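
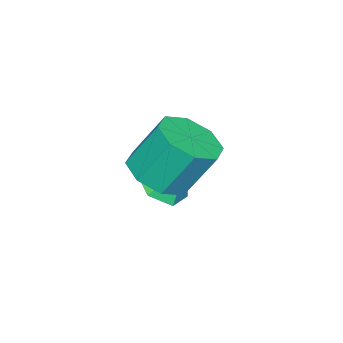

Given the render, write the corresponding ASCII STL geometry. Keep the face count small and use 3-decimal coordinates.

solid 
facet normal 0.220 -0.465 -0.858
outer loop
vertex 0.127 2.598 -0.682
vertex -0.442 3.273 -1.194
vertex 0.538 3.22 -0.914
endloop
endfacet
facet normal 0.821 -0.386 0.420
outer loop
vertex 0.127 2.598 -0.682
vertex 0.538 3.22 -0.914
vertex -0.25 3.392 0.785
endloop
endfacet
facet normal 0.821 -0.386 0.420
outer loop
vertex -0.25 3.392 0.785
vertex 0.538 3.22 -0.914
vertex 0.161 4.014 0.553
endloop
endfacet
facet normal -0.219 0.465 0.858
outer loop
vertex -0.25 3.392 0.785
vertex 0.161 4.014 0.553
vertex -0.818 4.067 0.274
endloop
endfacet
facet normal 0.220 -0.464 -0.858
outer loop
vertex 0.538 3.22 -0.914
vertex -0.442 3.273 -1.194
vertex 0.375 3.873 -1.309
endloop
endfacet
facet normal 0.953 0.291 0.087
outer loop
vertex 0.538 3.22 -0.914
vertex 0.375 3.873 -1.309
vertex 0.161 4.014 0.553
endloop
endfacet
facet normal 0.953 0.291 0.087
outer loop
vertex 0.161 4.014 0.553
vertex 0.375 3.873 -1.309
vertex -0.002 4.667 0.158
endloop
endfacet
facet normal -0.219 0.464 0.858
outer loop
vertex 0.161 4.014 0.553
vertex -0.002 4.667 0.158
vertex -0.818 4.067 0.274
endloop
endfacet
facet normal 0.220 -0.464 -0.858
outer loop
vertex 0.375 3.873 -1.309
vertex -0.442 3.273 -1.194
vertex -0.266 4.175 -1.637
endloop
endfacet
facet normal 0.527 0.797 -0.296
outer loop
vertex 0.375 3.873 -1.309
vertex -0.266 4.175 -1.637
vertex -0.002 4.667 0.158
endloop
endfacet
facet normal 0.527 0.797 -0.296
outer loop
vertex -0.002 4.667 0.158
vertex -0.266 4.175 -1.637
vertex -0.643 4.969 -0.17
endloop
endfacet
facet normal -0.220 0.465 0.858
outer loop
vertex -0.002 4.667 0.158
vertex -0.643 4.969 -0.17
vertex -0.818 4.067 0.274
endloop
endfacet
facet normal 0.220 -0.464 -0.858
outer loop
vertex -0.266 4.175 -1.637
vertex -0.442 3.273 -1.194
vertex -1.01 3.948 -1.705
endloop
endfacet
facet normal -0.209 0.837 -0.506
outer loop
vertex -0.266 4.175 -1.637
vertex -1.01 3.948 -1.705
vertex -0.643 4.969 -0.17
endloop
endfacet
facet normal -0.209 0.837 -0.506
outer loop
vertex -0.643 4.969 -0.17
vertex -1.01 3.948 -1.705
vertex -1.387 4.742 -0.238
endloop
endfacet
facet normal -0.220 0.465 0.858
outer loop
vertex -0.643 4.969 -0.17
vertex -1.387 4.742 -0.238
vertex -0.818 4.067 0.274
endloop
endfacet
facet normal 0.219 -0.465 -0.858
outer loop
vertex -1.01 3.948 -1.705
vertex -0.442 3.273 -1.194
vertex -1.421 3.326 -1.473
endloop
endfacet
facet normal -0.821 0.386 -0.420
outer loop
vertex -1.01 3.948 -1.705
vertex -1.421 3.326 -1.473
vertex -1.387 4.742 -0.238
endloop
endfacet
facet normal -0.821 0.386 -0.420
outer loop
vertex -1.387 4.742 -0.238
vertex -1.421 3.326 -1.473
vertex -1.798 4.12 -0.006
endloop
endfacet
facet normal -0.220 0.465 0.858
outer loop
vertex -1.387 4.742 -0.238
vertex -1.798 4.12 -0.006
vertex -0.818 4.067 0.274
endloop
endfacet
facet normal 0.219 -0.464 -0.858
outer loop
vertex -1.421 3.326 -1.473
vertex -0.442 3.273 -1.194
vertex -1.258 2.673 -1.078
endloop
endfacet
facet normal -0.953 -0.291 -0.087
outer loop
vertex -1.421 3.326 -1.473
vertex -1.258 2.673 -1.078
vertex -1.798 4.12 -0.006
endloop
endfacet
facet normal -0.953 -0.291 -0.087
outer loop
vertex -1.798 4.12 -0.006
vertex -1.258 2.673 -1.078
vertex -1.635 3.467 0.389
endloop
endfacet
facet normal -0.220 0.464 0.858
outer loop
vertex -1.798 4.12 -0.006
vertex -1.635 3.467 0.389
vertex -0.818 4.067 0.274
endloop
endfacet
facet normal 0.220 -0.465 -0.858
outer loop
vertex -1.258 2.673 -1.078
vertex -0.442 3.273 -1.194
vertex -0.617 2.371 -0.75
endloop
endfacet
facet normal -0.527 -0.797 0.296
outer loop
vertex -1.258 2.673 -1.078
vertex -0.617 2.371 -0.75
vertex -1.635 3.467 0.389
endloop
endfacet
facet normal -0.527 -0.797 0.296
outer loop
vertex -1.635 3.467 0.389
vertex -0.617 2.371 -0.75
vertex -0.994 3.165 0.717
endloop
endfacet
facet normal -0.220 0.464 0.858
outer loop
vertex -1.635 3.467 0.389
vertex -0.994 3.165 0.717
vertex -0.818 4.067 0.274
endloop
endfacet
facet normal 0.220 -0.465 -0.858
outer loop
vertex -0.617 2.371 -0.75
vertex -0.442 3.273 -1.194
vertex 0.127 2.598 -0.682
endloop
endfacet
facet normal 0.209 -0.837 0.506
outer loop
vertex -0.617 2.371 -0.75
vertex 0.127 2.598 -0.682
vertex -0.994 3.165 0.717
endloop
endfacet
facet normal 0.209 -0.837 0.506
outer loop
vertex -0.994 3.165 0.717
vertex 0.127 2.598 -0.682
vertex -0.25 3.392 0.785
endloop
endfacet
facet normal -0.220 0.464 0.858
outer loop
vertex -0.994 3.165 0.717
vertex -0.25 3.392 0.785
vertex -0.818 4.067 0.274
endloop
endfacet
facet normal 0.107 -0.563 -0.820
outer loop
vertex -2.113 1.568 -2.871
vertex -2.494 2.161 -3.328
vertex -1.66 2.177 -3.23
endloop
endfacet
facet normal 0.666 -0.057 0.744
outer loop
vertex -2.113 1.568 -2.871
vertex -1.66 2.177 -3.23
vertex -2.626 2.859 -2.312
endloop
endfacet
facet normal 0.107 -0.563 -0.820
outer loop
vertex -1.66 2.177 -3.23
vertex -2.494 2.161 -3.328
vertex -2.04 2.77 -3.687
endloop
endfacet
facet normal 0.709 0.655 0.260
outer loop
vertex -1.66 2.177 -3.23
vertex -2.04 2.77 -3.687
vertex -2.626 2.859 -2.312
endloop
endfacet
facet normal 0.106 -0.563 -0.820
outer loop
vertex -2.04 2.77 -3.687
vertex -2.494 2.161 -3.328
vertex -2.874 2.755 -3.785
endloop
endfacet
facet normal -0.010 0.998 -0.069
outer loop
vertex -2.04 2.77 -3.687
vertex -2.874 2.755 -3.785
vertex -2.626 2.859 -2.312
endloop
endfacet
facet normal 0.106 -0.563 -0.820
outer loop
vertex -2.874 2.755 -3.785
vertex -2.494 2.161 -3.328
vertex -3.328 2.146 -3.426
endloop
endfacet
facet normal -0.774 0.628 0.086
outer loop
vertex -2.874 2.755 -3.785
vertex -3.328 2.146 -3.426
vertex -2.626 2.859 -2.312
endloop
endfacet
facet normal 0.107 -0.562 -0.821
outer loop
vertex -3.328 2.146 -3.426
vertex -2.494 2.161 -3.328
vertex -2.947 1.552 -2.97
endloop
endfacet
facet normal -0.817 -0.086 0.570
outer loop
vertex -3.328 2.146 -3.426
vertex -2.947 1.552 -2.97
vertex -2.626 2.859 -2.312
endloop
endfacet
facet normal 0.108 -0.562 -0.820
outer loop
vertex -2.947 1.552 -2.97
vertex -2.494 2.161 -3.328
vertex -2.113 1.568 -2.871
endloop
endfacet
facet normal -0.098 -0.428 0.898
outer loop
vertex -2.947 1.552 -2.97
vertex -2.113 1.568 -2.871
vertex -2.626 2.859 -2.312
endloop
endfacet

endsolid


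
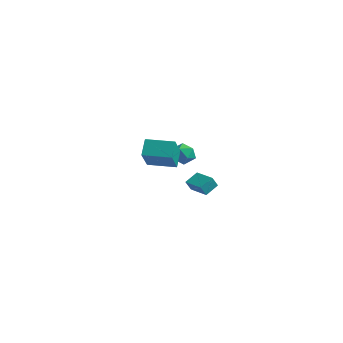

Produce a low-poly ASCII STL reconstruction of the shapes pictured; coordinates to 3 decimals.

solid 
facet normal 0.142 0.638 0.757
outer loop
vertex -2.846 4.066 0.623
vertex -3.078 3.462 1.176
vertex -2.261 3.544 0.953
endloop
endfacet
facet normal 0.581 0.786 0.213
outer loop
vertex -2.846 4.066 0.623
vertex -2.261 3.544 0.953
vertex -2.232 3.747 0.127
endloop
endfacet
facet normal 0.181 0.914 -0.364
outer loop
vertex -2.846 4.066 0.623
vertex -2.232 3.747 0.127
vertex -3.032 3.791 -0.161
endloop
endfacet
facet normal -0.504 0.845 -0.177
outer loop
vertex -2.846 4.066 0.623
vertex -3.032 3.791 -0.161
vertex -3.555 3.615 0.487
endloop
endfacet
facet normal -0.528 0.675 0.515
outer loop
vertex -2.846 4.066 0.623
vertex -3.555 3.615 0.487
vertex -3.078 3.462 1.176
endloop
endfacet
facet normal 0.975 0.205 0.085
outer loop
vertex -2.232 3.747 0.127
vertex -2.261 3.544 0.953
vertex -2.085 2.945 0.373
endloop
endfacet
facet normal 0.266 -0.035 0.963
outer loop
vertex -2.261 3.544 0.953
vertex -3.078 3.462 1.176
vertex -2.608 2.769 1.021
endloop
endfacet
facet normal -0.819 0.026 0.573
outer loop
vertex -3.078 3.462 1.176
vertex -3.555 3.615 0.487
vertex -3.408 2.813 0.733
endloop
endfacet
facet normal -0.780 0.301 -0.548
outer loop
vertex -3.555 3.615 0.487
vertex -3.032 3.791 -0.161
vertex -3.379 3.016 -0.093
endloop
endfacet
facet normal 0.329 0.413 -0.850
outer loop
vertex -3.032 3.791 -0.161
vertex -2.232 3.747 0.127
vertex -2.562 3.098 -0.316
endloop
endfacet
facet normal 0.504 -0.845 0.177
outer loop
vertex -2.794 2.494 0.237
vertex -2.085 2.945 0.373
vertex -2.608 2.769 1.021
endloop
endfacet
facet normal -0.181 -0.914 0.364
outer loop
vertex -2.794 2.494 0.237
vertex -2.608 2.769 1.021
vertex -3.408 2.813 0.733
endloop
endfacet
facet normal -0.581 -0.786 -0.213
outer loop
vertex -2.794 2.494 0.237
vertex -3.408 2.813 0.733
vertex -3.379 3.016 -0.093
endloop
endfacet
facet normal -0.142 -0.638 -0.757
outer loop
vertex -2.794 2.494 0.237
vertex -3.379 3.016 -0.093
vertex -2.562 3.098 -0.316
endloop
endfacet
facet normal 0.528 -0.675 -0.515
outer loop
vertex -2.794 2.494 0.237
vertex -2.562 3.098 -0.316
vertex -2.085 2.945 0.373
endloop
endfacet
facet normal 0.780 -0.301 0.548
outer loop
vertex -2.608 2.769 1.021
vertex -2.085 2.945 0.373
vertex -2.261 3.544 0.953
endloop
endfacet
facet normal -0.329 -0.413 0.850
outer loop
vertex -3.408 2.813 0.733
vertex -2.608 2.769 1.021
vertex -3.078 3.462 1.176
endloop
endfacet
facet normal -0.975 -0.205 -0.085
outer loop
vertex -3.379 3.016 -0.093
vertex -3.408 2.813 0.733
vertex -3.555 3.615 0.487
endloop
endfacet
facet normal -0.266 0.035 -0.963
outer loop
vertex -2.562 3.098 -0.316
vertex -3.379 3.016 -0.093
vertex -3.032 3.791 -0.161
endloop
endfacet
facet normal 0.819 -0.026 -0.573
outer loop
vertex -2.085 2.945 0.373
vertex -2.562 3.098 -0.316
vertex -2.232 3.747 0.127
endloop
endfacet
facet normal -0.999 0.025 0.031
outer loop
vertex -2.619 4.207 -1.28
vertex -2.63 4.658 -2.001
vertex -2.659 3.317 -1.837
endloop
endfacet
facet normal 0.012 -0.531 0.847
outer loop
vertex -1.29 3.282 -1.879
vertex -2.619 4.207 -1.28
vertex -2.659 3.317 -1.837
endloop
endfacet
facet normal -0.999 0.025 0.031
outer loop
vertex -2.659 3.317 -1.837
vertex -2.63 4.658 -2.001
vertex -2.67 3.769 -2.557
endloop
endfacet
facet normal -0.038 -0.847 -0.531
outer loop
vertex -2.67 3.769 -2.557
vertex -1.29 3.282 -1.879
vertex -2.659 3.317 -1.837
endloop
endfacet
facet normal 0.038 0.847 0.530
outer loop
vertex -2.619 4.207 -1.28
vertex -1.261 4.623 -2.043
vertex -2.63 4.658 -2.001
endloop
endfacet
facet normal 0.013 -0.531 0.848
outer loop
vertex -1.25 4.171 -1.323
vertex -2.619 4.207 -1.28
vertex -1.29 3.282 -1.879
endloop
endfacet
facet normal 0.039 0.847 0.531
outer loop
vertex -1.25 4.171 -1.323
vertex -1.261 4.623 -2.043
vertex -2.619 4.207 -1.28
endloop
endfacet
facet normal -0.012 0.531 -0.848
outer loop
vertex -2.63 4.658 -2.001
vertex -1.261 4.623 -2.043
vertex -2.67 3.769 -2.557
endloop
endfacet
facet normal -0.039 -0.847 -0.529
outer loop
vertex -1.301 3.733 -2.6
vertex -1.29 3.282 -1.879
vertex -2.67 3.769 -2.557
endloop
endfacet
facet normal -0.013 0.531 -0.847
outer loop
vertex -2.67 3.769 -2.557
vertex -1.261 4.623 -2.043
vertex -1.301 3.733 -2.6
endloop
endfacet
facet normal 0.999 -0.025 -0.031
outer loop
vertex -1.301 3.733 -2.6
vertex -1.25 4.171 -1.323
vertex -1.29 3.282 -1.879
endloop
endfacet
facet normal 0.999 -0.025 -0.031
outer loop
vertex -1.261 4.623 -2.043
vertex -1.25 4.171 -1.323
vertex -1.301 3.733 -2.6
endloop
endfacet
facet normal -0.352 0.524 0.776
outer loop
vertex 2.345 -4.168 4.791
vertex 3.668 -3.185 4.727
vertex 1.341 -2.902 3.481
endloop
endfacet
facet normal -0.802 -0.596 0.039
outer loop
vertex 1.752 -3.515 2.573
vertex 2.345 -4.168 4.791
vertex 1.341 -2.902 3.481
endloop
endfacet
facet normal -0.352 0.524 0.776
outer loop
vertex 1.341 -2.902 3.481
vertex 3.668 -3.185 4.727
vertex 2.664 -1.919 3.417
endloop
endfacet
facet normal -0.483 0.609 -0.630
outer loop
vertex 2.664 -1.919 3.417
vertex 1.752 -3.515 2.573
vertex 1.341 -2.902 3.481
endloop
endfacet
facet normal 0.483 -0.609 0.630
outer loop
vertex 2.345 -4.168 4.791
vertex 4.079 -3.798 3.819
vertex 3.668 -3.185 4.727
endloop
endfacet
facet normal -0.802 -0.596 0.039
outer loop
vertex 2.756 -4.781 3.883
vertex 2.345 -4.168 4.791
vertex 1.752 -3.515 2.573
endloop
endfacet
facet normal 0.483 -0.609 0.630
outer loop
vertex 2.756 -4.781 3.883
vertex 4.079 -3.798 3.819
vertex 2.345 -4.168 4.791
endloop
endfacet
facet normal 0.802 0.596 -0.039
outer loop
vertex 3.668 -3.185 4.727
vertex 4.079 -3.798 3.819
vertex 2.664 -1.919 3.417
endloop
endfacet
facet normal -0.483 0.609 -0.630
outer loop
vertex 3.075 -2.532 2.509
vertex 1.752 -3.515 2.573
vertex 2.664 -1.919 3.417
endloop
endfacet
facet normal 0.802 0.596 -0.039
outer loop
vertex 2.664 -1.919 3.417
vertex 4.079 -3.798 3.819
vertex 3.075 -2.532 2.509
endloop
endfacet
facet normal 0.352 -0.524 -0.776
outer loop
vertex 3.075 -2.532 2.509
vertex 2.756 -4.781 3.883
vertex 1.752 -3.515 2.573
endloop
endfacet
facet normal 0.352 -0.524 -0.776
outer loop
vertex 4.079 -3.798 3.819
vertex 2.756 -4.781 3.883
vertex 3.075 -2.532 2.509
endloop
endfacet

endsolid


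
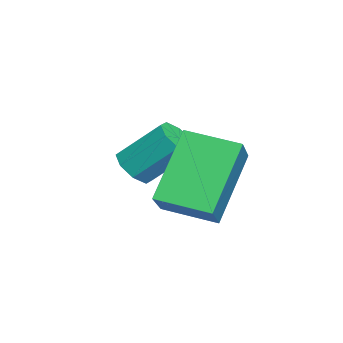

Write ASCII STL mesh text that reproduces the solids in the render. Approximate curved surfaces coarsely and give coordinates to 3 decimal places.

solid 
facet normal -0.572 0.248 0.782
outer loop
vertex 0.781 1.874 2.717
vertex 0.993 3.201 2.452
vertex -0.331 1.888 1.899
endloop
endfacet
facet normal -0.154 -0.969 0.193
outer loop
vertex 0.847 1.379 0.288
vertex 0.781 1.874 2.717
vertex -0.331 1.888 1.899
endloop
endfacet
facet normal -0.572 0.247 0.782
outer loop
vertex -0.331 1.888 1.899
vertex 0.993 3.201 2.452
vertex -0.119 3.216 1.634
endloop
endfacet
facet normal -0.806 0.010 -0.592
outer loop
vertex -0.119 3.216 1.634
vertex 0.847 1.379 0.288
vertex -0.331 1.888 1.899
endloop
endfacet
facet normal 0.806 -0.010 0.592
outer loop
vertex 0.781 1.874 2.717
vertex 2.171 2.692 0.841
vertex 0.993 3.201 2.452
endloop
endfacet
facet normal -0.155 -0.969 0.193
outer loop
vertex 1.959 1.364 1.106
vertex 0.781 1.874 2.717
vertex 0.847 1.379 0.288
endloop
endfacet
facet normal 0.806 -0.010 0.592
outer loop
vertex 1.959 1.364 1.106
vertex 2.171 2.692 0.841
vertex 0.781 1.874 2.717
endloop
endfacet
facet normal 0.155 0.969 -0.193
outer loop
vertex 0.993 3.201 2.452
vertex 2.171 2.692 0.841
vertex -0.119 3.216 1.634
endloop
endfacet
facet normal -0.806 0.010 -0.592
outer loop
vertex 1.059 2.706 0.023
vertex 0.847 1.379 0.288
vertex -0.119 3.216 1.634
endloop
endfacet
facet normal 0.155 0.969 -0.194
outer loop
vertex -0.119 3.216 1.634
vertex 2.171 2.692 0.841
vertex 1.059 2.706 0.023
endloop
endfacet
facet normal 0.572 -0.248 -0.782
outer loop
vertex 1.059 2.706 0.023
vertex 1.959 1.364 1.106
vertex 0.847 1.379 0.288
endloop
endfacet
facet normal 0.572 -0.247 -0.782
outer loop
vertex 2.171 2.692 0.841
vertex 1.959 1.364 1.106
vertex 1.059 2.706 0.023
endloop
endfacet
facet normal 0.004 -0.721 -0.693
outer loop
vertex -0.479 0.246 0.992
vertex -0.966 0.487 0.738
vertex -0.374 0.556 0.67
endloop
endfacet
facet normal 0.973 -0.155 0.169
outer loop
vertex -0.479 0.246 0.992
vertex -0.374 0.556 0.67
vertex -0.487 1.292 1.997
endloop
endfacet
facet normal 0.973 -0.155 0.169
outer loop
vertex -0.487 1.292 1.997
vertex -0.374 0.556 0.67
vertex -0.382 1.602 1.675
endloop
endfacet
facet normal -0.006 0.721 0.693
outer loop
vertex -0.487 1.292 1.997
vertex -0.382 1.602 1.675
vertex -0.974 1.533 1.742
endloop
endfacet
facet normal 0.004 -0.720 -0.693
outer loop
vertex -0.374 0.556 0.67
vertex -0.966 0.487 0.738
vertex -0.616 0.826 0.388
endloop
endfacet
facet normal 0.850 0.368 -0.377
outer loop
vertex -0.374 0.556 0.67
vertex -0.616 0.826 0.388
vertex -0.382 1.602 1.675
endloop
endfacet
facet normal 0.850 0.368 -0.376
outer loop
vertex -0.382 1.602 1.675
vertex -0.616 0.826 0.388
vertex -0.624 1.872 1.392
endloop
endfacet
facet normal -0.006 0.721 0.693
outer loop
vertex -0.382 1.602 1.675
vertex -0.624 1.872 1.392
vertex -0.974 1.533 1.742
endloop
endfacet
facet normal 0.006 -0.721 -0.692
outer loop
vertex -0.616 0.826 0.388
vertex -0.966 0.487 0.738
vertex -1.063 0.897 0.31
endloop
endfacet
facet normal 0.230 0.675 -0.701
outer loop
vertex -0.616 0.826 0.388
vertex -1.063 0.897 0.31
vertex -0.624 1.872 1.392
endloop
endfacet
facet normal 0.228 0.675 -0.701
outer loop
vertex -0.624 1.872 1.392
vertex -1.063 0.897 0.31
vertex -1.071 1.943 1.315
endloop
endfacet
facet normal -0.005 0.721 0.693
outer loop
vertex -0.624 1.872 1.392
vertex -1.071 1.943 1.315
vertex -0.974 1.533 1.742
endloop
endfacet
facet normal 0.006 -0.721 -0.692
outer loop
vertex -1.063 0.897 0.31
vertex -0.966 0.487 0.738
vertex -1.453 0.728 0.483
endloop
endfacet
facet normal -0.527 0.587 -0.615
outer loop
vertex -1.063 0.897 0.31
vertex -1.453 0.728 0.483
vertex -1.071 1.943 1.315
endloop
endfacet
facet normal -0.527 0.587 -0.615
outer loop
vertex -1.071 1.943 1.315
vertex -1.453 0.728 0.483
vertex -1.461 1.774 1.488
endloop
endfacet
facet normal -0.005 0.721 0.693
outer loop
vertex -1.071 1.943 1.315
vertex -1.461 1.774 1.488
vertex -0.974 1.533 1.742
endloop
endfacet
facet normal 0.006 -0.721 -0.693
outer loop
vertex -1.453 0.728 0.483
vertex -0.966 0.487 0.738
vertex -1.558 0.418 0.805
endloop
endfacet
facet normal -0.973 0.155 -0.169
outer loop
vertex -1.453 0.728 0.483
vertex -1.558 0.418 0.805
vertex -1.461 1.774 1.488
endloop
endfacet
facet normal -0.973 0.155 -0.169
outer loop
vertex -1.461 1.774 1.488
vertex -1.558 0.418 0.805
vertex -1.566 1.464 1.81
endloop
endfacet
facet normal -0.004 0.721 0.693
outer loop
vertex -1.461 1.774 1.488
vertex -1.566 1.464 1.81
vertex -0.974 1.533 1.742
endloop
endfacet
facet normal 0.006 -0.721 -0.693
outer loop
vertex -1.558 0.418 0.805
vertex -0.966 0.487 0.738
vertex -1.316 0.148 1.088
endloop
endfacet
facet normal -0.850 -0.368 0.376
outer loop
vertex -1.558 0.418 0.805
vertex -1.316 0.148 1.088
vertex -1.566 1.464 1.81
endloop
endfacet
facet normal -0.850 -0.368 0.377
outer loop
vertex -1.566 1.464 1.81
vertex -1.316 0.148 1.088
vertex -1.324 1.194 2.092
endloop
endfacet
facet normal -0.004 0.720 0.693
outer loop
vertex -1.566 1.464 1.81
vertex -1.324 1.194 2.092
vertex -0.974 1.533 1.742
endloop
endfacet
facet normal 0.005 -0.721 -0.693
outer loop
vertex -1.316 0.148 1.088
vertex -0.966 0.487 0.738
vertex -0.869 0.077 1.165
endloop
endfacet
facet normal -0.228 -0.675 0.702
outer loop
vertex -1.316 0.148 1.088
vertex -0.869 0.077 1.165
vertex -1.324 1.194 2.092
endloop
endfacet
facet normal -0.230 -0.675 0.701
outer loop
vertex -1.324 1.194 2.092
vertex -0.869 0.077 1.165
vertex -0.877 1.123 2.17
endloop
endfacet
facet normal -0.006 0.721 0.692
outer loop
vertex -1.324 1.194 2.092
vertex -0.877 1.123 2.17
vertex -0.974 1.533 1.742
endloop
endfacet
facet normal 0.005 -0.721 -0.693
outer loop
vertex -0.869 0.077 1.165
vertex -0.966 0.487 0.738
vertex -0.479 0.246 0.992
endloop
endfacet
facet normal 0.527 -0.587 0.615
outer loop
vertex -0.869 0.077 1.165
vertex -0.479 0.246 0.992
vertex -0.877 1.123 2.17
endloop
endfacet
facet normal 0.527 -0.587 0.615
outer loop
vertex -0.877 1.123 2.17
vertex -0.479 0.246 0.992
vertex -0.487 1.292 1.997
endloop
endfacet
facet normal -0.006 0.721 0.692
outer loop
vertex -0.877 1.123 2.17
vertex -0.487 1.292 1.997
vertex -0.974 1.533 1.742
endloop
endfacet

endsolid


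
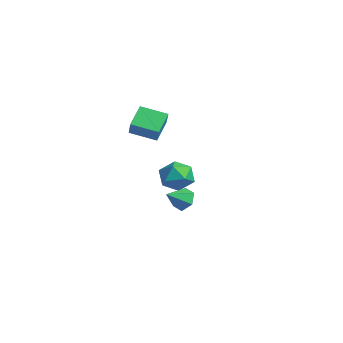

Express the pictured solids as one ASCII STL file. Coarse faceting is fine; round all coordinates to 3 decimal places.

solid 
facet normal -0.861 0.449 0.239
outer loop
vertex -4.679 3.753 -3.684
vertex -4.276 3.967 -2.632
vertex -4.113 4.727 -3.474
endloop
endfacet
facet normal -0.722 0.518 -0.458
outer loop
vertex -4.679 3.753 -3.684
vertex -4.113 4.727 -3.474
vertex -3.915 4.147 -4.442
endloop
endfacet
facet normal -0.662 -0.136 -0.737
outer loop
vertex -4.679 3.753 -3.684
vertex -3.915 4.147 -4.442
vertex -3.956 3.028 -4.199
endloop
endfacet
facet normal -0.763 -0.609 -0.214
outer loop
vertex -4.679 3.753 -3.684
vertex -3.956 3.028 -4.199
vertex -4.18 2.916 -3.081
endloop
endfacet
facet normal -0.887 -0.248 0.390
outer loop
vertex -4.679 3.753 -3.684
vertex -4.18 2.916 -3.081
vertex -4.276 3.967 -2.632
endloop
endfacet
facet normal -0.092 0.846 -0.526
outer loop
vertex -3.915 4.147 -4.442
vertex -4.113 4.727 -3.474
vertex -3.04 4.604 -3.859
endloop
endfacet
facet normal -0.316 0.734 0.601
outer loop
vertex -4.113 4.727 -3.474
vertex -4.276 3.967 -2.632
vertex -3.264 4.492 -2.741
endloop
endfacet
facet normal -0.358 -0.394 0.846
outer loop
vertex -4.276 3.967 -2.632
vertex -4.18 2.916 -3.081
vertex -3.305 3.373 -2.498
endloop
endfacet
facet normal -0.159 -0.979 -0.130
outer loop
vertex -4.18 2.916 -3.081
vertex -3.956 3.028 -4.199
vertex -3.107 2.793 -3.466
endloop
endfacet
facet normal 0.005 -0.212 -0.977
outer loop
vertex -3.956 3.028 -4.199
vertex -3.915 4.147 -4.442
vertex -2.944 3.553 -4.308
endloop
endfacet
facet normal 0.763 0.609 0.214
outer loop
vertex -2.541 3.767 -3.256
vertex -3.04 4.604 -3.859
vertex -3.264 4.492 -2.741
endloop
endfacet
facet normal 0.662 0.136 0.737
outer loop
vertex -2.541 3.767 -3.256
vertex -3.264 4.492 -2.741
vertex -3.305 3.373 -2.498
endloop
endfacet
facet normal 0.722 -0.518 0.458
outer loop
vertex -2.541 3.767 -3.256
vertex -3.305 3.373 -2.498
vertex -3.107 2.793 -3.466
endloop
endfacet
facet normal 0.861 -0.449 -0.239
outer loop
vertex -2.541 3.767 -3.256
vertex -3.107 2.793 -3.466
vertex -2.944 3.553 -4.308
endloop
endfacet
facet normal 0.887 0.248 -0.390
outer loop
vertex -2.541 3.767 -3.256
vertex -2.944 3.553 -4.308
vertex -3.04 4.604 -3.859
endloop
endfacet
facet normal 0.159 0.979 0.130
outer loop
vertex -3.264 4.492 -2.741
vertex -3.04 4.604 -3.859
vertex -4.113 4.727 -3.474
endloop
endfacet
facet normal -0.005 0.212 0.977
outer loop
vertex -3.305 3.373 -2.498
vertex -3.264 4.492 -2.741
vertex -4.276 3.967 -2.632
endloop
endfacet
facet normal 0.092 -0.846 0.526
outer loop
vertex -3.107 2.793 -3.466
vertex -3.305 3.373 -2.498
vertex -4.18 2.916 -3.081
endloop
endfacet
facet normal 0.316 -0.734 -0.601
outer loop
vertex -2.944 3.553 -4.308
vertex -3.107 2.793 -3.466
vertex -3.956 3.028 -4.199
endloop
endfacet
facet normal 0.358 0.394 -0.846
outer loop
vertex -3.04 4.604 -3.859
vertex -2.944 3.553 -4.308
vertex -3.915 4.147 -4.442
endloop
endfacet
facet normal -0.527 0.623 0.578
outer loop
vertex -4.333 1.851 2.071
vertex -3.343 3.115 1.612
vertex -5.106 2.102 1.095
endloop
endfacet
facet normal -0.592 -0.757 0.274
outer loop
vertex -4.277 1.125 0.188
vertex -4.333 1.851 2.071
vertex -5.106 2.102 1.095
endloop
endfacet
facet normal -0.527 0.623 0.578
outer loop
vertex -5.106 2.102 1.095
vertex -3.343 3.115 1.612
vertex -4.115 3.367 0.636
endloop
endfacet
facet normal -0.608 0.198 -0.769
outer loop
vertex -4.115 3.367 0.636
vertex -4.277 1.125 0.188
vertex -5.106 2.102 1.095
endloop
endfacet
facet normal 0.608 -0.197 0.769
outer loop
vertex -4.333 1.851 2.071
vertex -2.514 2.138 0.705
vertex -3.343 3.115 1.612
endloop
endfacet
facet normal -0.594 -0.757 0.274
outer loop
vertex -3.505 0.873 1.164
vertex -4.333 1.851 2.071
vertex -4.277 1.125 0.188
endloop
endfacet
facet normal 0.608 -0.198 0.769
outer loop
vertex -3.505 0.873 1.164
vertex -2.514 2.138 0.705
vertex -4.333 1.851 2.071
endloop
endfacet
facet normal 0.593 0.757 -0.274
outer loop
vertex -3.343 3.115 1.612
vertex -2.514 2.138 0.705
vertex -4.115 3.367 0.636
endloop
endfacet
facet normal -0.609 0.198 -0.769
outer loop
vertex -3.287 2.389 -0.271
vertex -4.277 1.125 0.188
vertex -4.115 3.367 0.636
endloop
endfacet
facet normal 0.593 0.757 -0.275
outer loop
vertex -4.115 3.367 0.636
vertex -2.514 2.138 0.705
vertex -3.287 2.389 -0.271
endloop
endfacet
facet normal 0.527 -0.623 -0.578
outer loop
vertex -3.287 2.389 -0.271
vertex -3.505 0.873 1.164
vertex -4.277 1.125 0.188
endloop
endfacet
facet normal 0.527 -0.623 -0.578
outer loop
vertex -2.514 2.138 0.705
vertex -3.505 0.873 1.164
vertex -3.287 2.389 -0.271
endloop
endfacet
facet normal -0.139 0.838 -0.528
outer loop
vertex 3.574 1.253 -1.188
vertex 3.199 0.839 -1.746
vertex 2.791 1.15 -1.145
endloop
endfacet
facet normal 0.044 0.083 0.996
outer loop
vertex 3.574 1.253 -1.188
vertex 2.791 1.15 -1.145
vertex 3.381 -0.259 -1.054
endloop
endfacet
facet normal -0.140 0.838 -0.528
outer loop
vertex 2.791 1.15 -1.145
vertex 3.199 0.839 -1.746
vertex 2.417 0.735 -1.704
endloop
endfacet
facet normal -0.707 -0.253 0.661
outer loop
vertex 2.791 1.15 -1.145
vertex 2.417 0.735 -1.704
vertex 3.381 -0.259 -1.054
endloop
endfacet
facet normal -0.140 0.838 -0.528
outer loop
vertex 2.417 0.735 -1.704
vertex 3.199 0.839 -1.746
vertex 2.824 0.424 -2.305
endloop
endfacet
facet normal -0.685 -0.723 -0.090
outer loop
vertex 2.417 0.735 -1.704
vertex 2.824 0.424 -2.305
vertex 3.381 -0.259 -1.054
endloop
endfacet
facet normal -0.139 0.837 -0.529
outer loop
vertex 2.824 0.424 -2.305
vertex 3.199 0.839 -1.746
vertex 3.606 0.527 -2.347
endloop
endfacet
facet normal 0.086 -0.858 -0.507
outer loop
vertex 2.824 0.424 -2.305
vertex 3.606 0.527 -2.347
vertex 3.381 -0.259 -1.054
endloop
endfacet
facet normal -0.139 0.837 -0.529
outer loop
vertex 3.606 0.527 -2.347
vertex 3.199 0.839 -1.746
vertex 3.981 0.942 -1.789
endloop
endfacet
facet normal 0.835 -0.523 -0.172
outer loop
vertex 3.606 0.527 -2.347
vertex 3.981 0.942 -1.789
vertex 3.381 -0.259 -1.054
endloop
endfacet
facet normal -0.139 0.838 -0.528
outer loop
vertex 3.981 0.942 -1.789
vertex 3.199 0.839 -1.746
vertex 3.574 1.253 -1.188
endloop
endfacet
facet normal 0.814 -0.053 0.578
outer loop
vertex 3.981 0.942 -1.789
vertex 3.574 1.253 -1.188
vertex 3.381 -0.259 -1.054
endloop
endfacet

endsolid


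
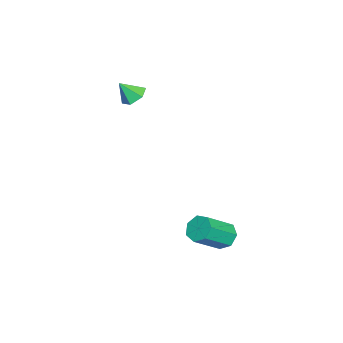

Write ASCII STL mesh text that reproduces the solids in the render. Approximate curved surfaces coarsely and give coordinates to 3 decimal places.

solid 
facet normal -0.573 0.533 -0.622
outer loop
vertex 3.628 3.034 -4.679
vertex 3.062 2.621 -4.511
vertex 3.284 3.229 -4.195
endloop
endfacet
facet normal 0.607 0.787 0.114
outer loop
vertex 3.628 3.034 -4.679
vertex 3.284 3.229 -4.195
vertex 4.643 2.091 -3.577
endloop
endfacet
facet normal 0.607 0.786 0.112
outer loop
vertex 4.643 2.091 -3.577
vertex 3.284 3.229 -4.195
vertex 4.3 2.287 -3.094
endloop
endfacet
facet normal 0.573 -0.532 0.623
outer loop
vertex 4.643 2.091 -3.577
vertex 4.3 2.287 -3.094
vertex 4.078 1.679 -3.409
endloop
endfacet
facet normal -0.574 0.533 -0.622
outer loop
vertex 3.284 3.229 -4.195
vertex 3.062 2.621 -4.511
vertex 2.774 2.967 -3.949
endloop
endfacet
facet normal -0.051 0.735 0.676
outer loop
vertex 3.284 3.229 -4.195
vertex 2.774 2.967 -3.949
vertex 4.3 2.287 -3.094
endloop
endfacet
facet normal -0.051 0.735 0.676
outer loop
vertex 4.3 2.287 -3.094
vertex 2.774 2.967 -3.949
vertex 3.789 2.024 -2.847
endloop
endfacet
facet normal 0.574 -0.532 0.622
outer loop
vertex 4.3 2.287 -3.094
vertex 3.789 2.024 -2.847
vertex 4.078 1.679 -3.409
endloop
endfacet
facet normal -0.574 0.533 -0.622
outer loop
vertex 2.774 2.967 -3.949
vertex 3.062 2.621 -4.511
vertex 2.48 2.444 -4.126
endloop
endfacet
facet normal -0.671 0.130 0.730
outer loop
vertex 2.774 2.967 -3.949
vertex 2.48 2.444 -4.126
vertex 3.789 2.024 -2.847
endloop
endfacet
facet normal -0.671 0.131 0.730
outer loop
vertex 3.789 2.024 -2.847
vertex 2.48 2.444 -4.126
vertex 3.495 1.502 -3.024
endloop
endfacet
facet normal 0.573 -0.534 0.622
outer loop
vertex 3.789 2.024 -2.847
vertex 3.495 1.502 -3.024
vertex 4.078 1.679 -3.409
endloop
endfacet
facet normal -0.574 0.533 -0.622
outer loop
vertex 2.48 2.444 -4.126
vertex 3.062 2.621 -4.511
vertex 2.625 2.055 -4.593
endloop
endfacet
facet normal -0.785 -0.573 0.234
outer loop
vertex 2.48 2.444 -4.126
vertex 2.625 2.055 -4.593
vertex 3.495 1.502 -3.024
endloop
endfacet
facet normal -0.786 -0.572 0.234
outer loop
vertex 3.495 1.502 -3.024
vertex 2.625 2.055 -4.593
vertex 3.64 1.112 -3.491
endloop
endfacet
facet normal 0.573 -0.533 0.623
outer loop
vertex 3.495 1.502 -3.024
vertex 3.64 1.112 -3.491
vertex 4.078 1.679 -3.409
endloop
endfacet
facet normal -0.573 0.533 -0.622
outer loop
vertex 2.625 2.055 -4.593
vertex 3.062 2.621 -4.511
vertex 3.099 2.092 -4.998
endloop
endfacet
facet normal -0.309 -0.844 -0.438
outer loop
vertex 2.625 2.055 -4.593
vertex 3.099 2.092 -4.998
vertex 3.64 1.112 -3.491
endloop
endfacet
facet normal -0.307 -0.844 -0.439
outer loop
vertex 3.64 1.112 -3.491
vertex 3.099 2.092 -4.998
vertex 4.115 1.15 -3.896
endloop
endfacet
facet normal 0.573 -0.533 0.622
outer loop
vertex 3.64 1.112 -3.491
vertex 4.115 1.15 -3.896
vertex 4.078 1.679 -3.409
endloop
endfacet
facet normal -0.573 0.533 -0.623
outer loop
vertex 3.099 2.092 -4.998
vertex 3.062 2.621 -4.511
vertex 3.546 2.528 -5.036
endloop
endfacet
facet normal 0.402 -0.480 -0.780
outer loop
vertex 3.099 2.092 -4.998
vertex 3.546 2.528 -5.036
vertex 4.115 1.15 -3.896
endloop
endfacet
facet normal 0.400 -0.480 -0.780
outer loop
vertex 4.115 1.15 -3.896
vertex 3.546 2.528 -5.036
vertex 4.561 1.585 -3.935
endloop
endfacet
facet normal 0.574 -0.533 0.622
outer loop
vertex 4.115 1.15 -3.896
vertex 4.561 1.585 -3.935
vertex 4.078 1.679 -3.409
endloop
endfacet
facet normal -0.573 0.532 -0.623
outer loop
vertex 3.546 2.528 -5.036
vertex 3.062 2.621 -4.511
vertex 3.628 3.034 -4.679
endloop
endfacet
facet normal 0.809 0.246 -0.535
outer loop
vertex 3.546 2.528 -5.036
vertex 3.628 3.034 -4.679
vertex 4.561 1.585 -3.935
endloop
endfacet
facet normal 0.809 0.247 -0.534
outer loop
vertex 4.561 1.585 -3.935
vertex 3.628 3.034 -4.679
vertex 4.643 2.091 -3.577
endloop
endfacet
facet normal 0.574 -0.533 0.622
outer loop
vertex 4.561 1.585 -3.935
vertex 4.643 2.091 -3.577
vertex 4.078 1.679 -3.409
endloop
endfacet
facet normal -0.194 0.573 -0.796
outer loop
vertex -0.076 -2.245 1.268
vertex -0.746 -2.238 1.436
vertex -0.322 -1.752 1.683
endloop
endfacet
facet normal 0.895 0.076 0.440
outer loop
vertex -0.076 -2.245 1.268
vertex -0.322 -1.752 1.683
vertex -0.534 -2.862 2.304
endloop
endfacet
facet normal -0.193 0.573 -0.796
outer loop
vertex -0.322 -1.752 1.683
vertex -0.746 -2.238 1.436
vertex -0.992 -1.744 1.851
endloop
endfacet
facet normal 0.223 0.443 0.868
outer loop
vertex -0.322 -1.752 1.683
vertex -0.992 -1.744 1.851
vertex -0.534 -2.862 2.304
endloop
endfacet
facet normal -0.193 0.573 -0.797
outer loop
vertex -0.992 -1.744 1.851
vertex -0.746 -2.238 1.436
vertex -1.415 -2.23 1.604
endloop
endfacet
facet normal -0.578 0.091 0.811
outer loop
vertex -0.992 -1.744 1.851
vertex -1.415 -2.23 1.604
vertex -0.534 -2.862 2.304
endloop
endfacet
facet normal -0.193 0.574 -0.796
outer loop
vertex -1.415 -2.23 1.604
vertex -0.746 -2.238 1.436
vertex -1.169 -2.723 1.189
endloop
endfacet
facet normal -0.708 -0.627 0.325
outer loop
vertex -1.415 -2.23 1.604
vertex -1.169 -2.723 1.189
vertex -0.534 -2.862 2.304
endloop
endfacet
facet normal -0.193 0.574 -0.796
outer loop
vertex -1.169 -2.723 1.189
vertex -0.746 -2.238 1.436
vertex -0.499 -2.731 1.021
endloop
endfacet
facet normal -0.038 -0.994 -0.103
outer loop
vertex -1.169 -2.723 1.189
vertex -0.499 -2.731 1.021
vertex -0.534 -2.862 2.304
endloop
endfacet
facet normal -0.194 0.573 -0.796
outer loop
vertex -0.499 -2.731 1.021
vertex -0.746 -2.238 1.436
vertex -0.076 -2.245 1.268
endloop
endfacet
facet normal 0.765 -0.643 -0.045
outer loop
vertex -0.499 -2.731 1.021
vertex -0.076 -2.245 1.268
vertex -0.534 -2.862 2.304
endloop
endfacet

endsolid


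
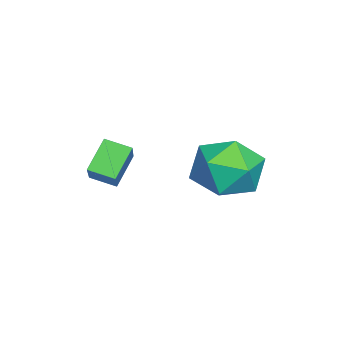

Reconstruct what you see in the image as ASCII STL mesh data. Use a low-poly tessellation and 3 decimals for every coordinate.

solid 
facet normal -0.840 0.541 0.043
outer loop
vertex -3.029 3.958 -0.568
vertex -3.236 3.545 0.584
vertex -2.577 4.581 0.406
endloop
endfacet
facet normal -0.357 0.853 -0.380
outer loop
vertex -3.029 3.958 -0.568
vertex -2.577 4.581 0.406
vertex -1.878 4.422 -0.607
endloop
endfacet
facet normal -0.189 0.394 -0.899
outer loop
vertex -3.029 3.958 -0.568
vertex -1.878 4.422 -0.607
vertex -2.106 3.287 -1.056
endloop
endfacet
facet normal -0.569 -0.203 -0.797
outer loop
vertex -3.029 3.958 -0.568
vertex -2.106 3.287 -1.056
vertex -2.945 2.745 -0.319
endloop
endfacet
facet normal -0.970 -0.111 -0.214
outer loop
vertex -3.029 3.958 -0.568
vertex -2.945 2.745 -0.319
vertex -3.236 3.545 0.584
endloop
endfacet
facet normal 0.231 0.973 0.007
outer loop
vertex -1.878 4.422 -0.607
vertex -2.577 4.581 0.406
vertex -1.375 4.295 0.519
endloop
endfacet
facet normal -0.550 0.469 0.691
outer loop
vertex -2.577 4.581 0.406
vertex -3.236 3.545 0.584
vertex -2.214 3.753 1.256
endloop
endfacet
facet normal -0.762 -0.587 0.274
outer loop
vertex -3.236 3.545 0.584
vertex -2.945 2.745 -0.319
vertex -2.442 2.618 0.807
endloop
endfacet
facet normal -0.112 -0.735 -0.668
outer loop
vertex -2.945 2.745 -0.319
vertex -2.106 3.287 -1.056
vertex -1.743 2.459 -0.206
endloop
endfacet
facet normal 0.502 0.229 -0.834
outer loop
vertex -2.106 3.287 -1.056
vertex -1.878 4.422 -0.607
vertex -1.084 3.495 -0.384
endloop
endfacet
facet normal 0.569 0.203 0.797
outer loop
vertex -1.291 3.082 0.768
vertex -1.375 4.295 0.519
vertex -2.214 3.753 1.256
endloop
endfacet
facet normal 0.189 -0.394 0.899
outer loop
vertex -1.291 3.082 0.768
vertex -2.214 3.753 1.256
vertex -2.442 2.618 0.807
endloop
endfacet
facet normal 0.357 -0.853 0.380
outer loop
vertex -1.291 3.082 0.768
vertex -2.442 2.618 0.807
vertex -1.743 2.459 -0.206
endloop
endfacet
facet normal 0.840 -0.541 -0.043
outer loop
vertex -1.291 3.082 0.768
vertex -1.743 2.459 -0.206
vertex -1.084 3.495 -0.384
endloop
endfacet
facet normal 0.970 0.111 0.214
outer loop
vertex -1.291 3.082 0.768
vertex -1.084 3.495 -0.384
vertex -1.375 4.295 0.519
endloop
endfacet
facet normal 0.112 0.735 0.668
outer loop
vertex -2.214 3.753 1.256
vertex -1.375 4.295 0.519
vertex -2.577 4.581 0.406
endloop
endfacet
facet normal -0.502 -0.229 0.834
outer loop
vertex -2.442 2.618 0.807
vertex -2.214 3.753 1.256
vertex -3.236 3.545 0.584
endloop
endfacet
facet normal -0.231 -0.973 -0.007
outer loop
vertex -1.743 2.459 -0.206
vertex -2.442 2.618 0.807
vertex -2.945 2.745 -0.319
endloop
endfacet
facet normal 0.550 -0.469 -0.691
outer loop
vertex -1.084 3.495 -0.384
vertex -1.743 2.459 -0.206
vertex -2.106 3.287 -1.056
endloop
endfacet
facet normal 0.762 0.587 -0.274
outer loop
vertex -1.375 4.295 0.519
vertex -1.084 3.495 -0.384
vertex -1.878 4.422 -0.607
endloop
endfacet
facet normal -0.671 0.249 0.699
outer loop
vertex -0.505 0.228 1.855
vertex -0.46 1.069 1.599
vertex -1.585 -0.004 0.901
endloop
endfacet
facet normal -0.051 -0.956 0.290
outer loop
vertex -0.76 -0.309 0.041
vertex -0.505 0.228 1.855
vertex -1.585 -0.004 0.901
endloop
endfacet
facet normal -0.671 0.249 0.699
outer loop
vertex -1.585 -0.004 0.901
vertex -0.46 1.069 1.599
vertex -1.54 0.837 0.645
endloop
endfacet
facet normal -0.740 -0.159 -0.653
outer loop
vertex -1.54 0.837 0.645
vertex -0.76 -0.309 0.041
vertex -1.585 -0.004 0.901
endloop
endfacet
facet normal 0.740 0.159 0.653
outer loop
vertex -0.505 0.228 1.855
vertex 0.365 0.764 0.739
vertex -0.46 1.069 1.599
endloop
endfacet
facet normal -0.051 -0.956 0.290
outer loop
vertex 0.32 -0.077 0.995
vertex -0.505 0.228 1.855
vertex -0.76 -0.309 0.041
endloop
endfacet
facet normal 0.740 0.159 0.653
outer loop
vertex 0.32 -0.077 0.995
vertex 0.365 0.764 0.739
vertex -0.505 0.228 1.855
endloop
endfacet
facet normal 0.051 0.956 -0.290
outer loop
vertex -0.46 1.069 1.599
vertex 0.365 0.764 0.739
vertex -1.54 0.837 0.645
endloop
endfacet
facet normal -0.740 -0.159 -0.653
outer loop
vertex -0.715 0.532 -0.215
vertex -0.76 -0.309 0.041
vertex -1.54 0.837 0.645
endloop
endfacet
facet normal 0.051 0.956 -0.290
outer loop
vertex -1.54 0.837 0.645
vertex 0.365 0.764 0.739
vertex -0.715 0.532 -0.215
endloop
endfacet
facet normal 0.671 -0.249 -0.699
outer loop
vertex -0.715 0.532 -0.215
vertex 0.32 -0.077 0.995
vertex -0.76 -0.309 0.041
endloop
endfacet
facet normal 0.671 -0.249 -0.699
outer loop
vertex 0.365 0.764 0.739
vertex 0.32 -0.077 0.995
vertex -0.715 0.532 -0.215
endloop
endfacet

endsolid


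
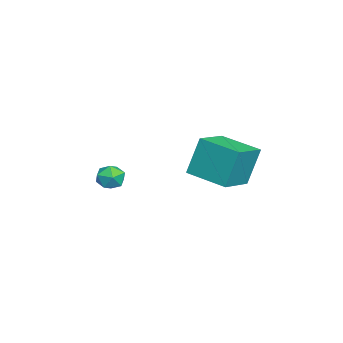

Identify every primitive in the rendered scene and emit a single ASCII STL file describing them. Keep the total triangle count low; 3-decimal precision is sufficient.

solid 
facet normal -0.001 0.983 -0.181
outer loop
vertex 2.067 -2.344 -1.93
vertex 1.271 -2.332 -1.861
vertex 1.73 -2.213 -1.217
endloop
endfacet
facet normal 0.603 0.785 0.141
outer loop
vertex 2.067 -2.344 -1.93
vertex 1.73 -2.213 -1.217
vertex 2.367 -2.692 -1.276
endloop
endfacet
facet normal 0.919 0.291 -0.267
outer loop
vertex 2.067 -2.344 -1.93
vertex 2.367 -2.692 -1.276
vertex 2.301 -3.107 -1.956
endloop
endfacet
facet normal 0.509 0.185 -0.841
outer loop
vertex 2.067 -2.344 -1.93
vertex 2.301 -3.107 -1.956
vertex 1.624 -2.884 -2.317
endloop
endfacet
facet normal -0.059 0.613 -0.788
outer loop
vertex 2.067 -2.344 -1.93
vertex 1.624 -2.884 -2.317
vertex 1.271 -2.332 -1.861
endloop
endfacet
facet normal 0.431 0.480 0.764
outer loop
vertex 2.367 -2.692 -1.276
vertex 1.73 -2.213 -1.217
vertex 1.756 -2.896 -0.803
endloop
endfacet
facet normal -0.547 0.802 0.242
outer loop
vertex 1.73 -2.213 -1.217
vertex 1.271 -2.332 -1.861
vertex 1.079 -2.673 -1.164
endloop
endfacet
facet normal -0.641 0.202 -0.741
outer loop
vertex 1.271 -2.332 -1.861
vertex 1.624 -2.884 -2.317
vertex 1.013 -3.088 -1.844
endloop
endfacet
facet normal 0.279 -0.490 -0.826
outer loop
vertex 1.624 -2.884 -2.317
vertex 2.301 -3.107 -1.956
vertex 1.65 -3.567 -1.903
endloop
endfacet
facet normal 0.942 -0.319 0.103
outer loop
vertex 2.301 -3.107 -1.956
vertex 2.367 -2.692 -1.276
vertex 2.109 -3.448 -1.259
endloop
endfacet
facet normal -0.509 -0.185 0.841
outer loop
vertex 1.313 -3.436 -1.19
vertex 1.756 -2.896 -0.803
vertex 1.079 -2.673 -1.164
endloop
endfacet
facet normal -0.919 -0.291 0.267
outer loop
vertex 1.313 -3.436 -1.19
vertex 1.079 -2.673 -1.164
vertex 1.013 -3.088 -1.844
endloop
endfacet
facet normal -0.603 -0.785 -0.141
outer loop
vertex 1.313 -3.436 -1.19
vertex 1.013 -3.088 -1.844
vertex 1.65 -3.567 -1.903
endloop
endfacet
facet normal 0.001 -0.983 0.181
outer loop
vertex 1.313 -3.436 -1.19
vertex 1.65 -3.567 -1.903
vertex 2.109 -3.448 -1.259
endloop
endfacet
facet normal 0.059 -0.613 0.788
outer loop
vertex 1.313 -3.436 -1.19
vertex 2.109 -3.448 -1.259
vertex 1.756 -2.896 -0.803
endloop
endfacet
facet normal -0.279 0.490 0.826
outer loop
vertex 1.079 -2.673 -1.164
vertex 1.756 -2.896 -0.803
vertex 1.73 -2.213 -1.217
endloop
endfacet
facet normal -0.942 0.319 -0.103
outer loop
vertex 1.013 -3.088 -1.844
vertex 1.079 -2.673 -1.164
vertex 1.271 -2.332 -1.861
endloop
endfacet
facet normal -0.431 -0.480 -0.764
outer loop
vertex 1.65 -3.567 -1.903
vertex 1.013 -3.088 -1.844
vertex 1.624 -2.884 -2.317
endloop
endfacet
facet normal 0.547 -0.802 -0.242
outer loop
vertex 2.109 -3.448 -1.259
vertex 1.65 -3.567 -1.903
vertex 2.301 -3.107 -1.956
endloop
endfacet
facet normal 0.641 -0.202 0.741
outer loop
vertex 1.756 -2.896 -0.803
vertex 2.109 -3.448 -1.259
vertex 2.367 -2.692 -1.276
endloop
endfacet
facet normal -0.862 0.427 -0.272
outer loop
vertex 0.919 2.161 0.991
vertex 1.943 4.008 0.644
vertex 1.272 1.586 -1.029
endloop
endfacet
facet normal -0.478 -0.863 0.162
outer loop
vertex 2.997 0.732 -0.484
vertex 0.919 2.161 0.991
vertex 1.272 1.586 -1.029
endloop
endfacet
facet normal -0.862 0.427 -0.273
outer loop
vertex 1.272 1.586 -1.029
vertex 1.943 4.008 0.644
vertex 2.297 3.433 -1.376
endloop
endfacet
facet normal 0.166 -0.270 -0.948
outer loop
vertex 2.297 3.433 -1.376
vertex 2.997 0.732 -0.484
vertex 1.272 1.586 -1.029
endloop
endfacet
facet normal -0.166 0.270 0.948
outer loop
vertex 0.919 2.161 0.991
vertex 3.668 3.154 1.189
vertex 1.943 4.008 0.644
endloop
endfacet
facet normal -0.479 -0.863 0.162
outer loop
vertex 2.643 1.307 1.536
vertex 0.919 2.161 0.991
vertex 2.997 0.732 -0.484
endloop
endfacet
facet normal -0.166 0.270 0.948
outer loop
vertex 2.643 1.307 1.536
vertex 3.668 3.154 1.189
vertex 0.919 2.161 0.991
endloop
endfacet
facet normal 0.478 0.863 -0.162
outer loop
vertex 1.943 4.008 0.644
vertex 3.668 3.154 1.189
vertex 2.297 3.433 -1.376
endloop
endfacet
facet normal 0.166 -0.270 -0.948
outer loop
vertex 4.021 2.579 -0.831
vertex 2.997 0.732 -0.484
vertex 2.297 3.433 -1.376
endloop
endfacet
facet normal 0.479 0.863 -0.162
outer loop
vertex 2.297 3.433 -1.376
vertex 3.668 3.154 1.189
vertex 4.021 2.579 -0.831
endloop
endfacet
facet normal 0.862 -0.427 0.273
outer loop
vertex 4.021 2.579 -0.831
vertex 2.643 1.307 1.536
vertex 2.997 0.732 -0.484
endloop
endfacet
facet normal 0.862 -0.427 0.272
outer loop
vertex 3.668 3.154 1.189
vertex 2.643 1.307 1.536
vertex 4.021 2.579 -0.831
endloop
endfacet

endsolid


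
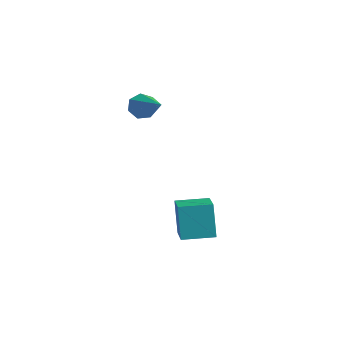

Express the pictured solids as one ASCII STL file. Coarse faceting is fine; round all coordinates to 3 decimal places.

solid 
facet normal -0.864 0.448 -0.228
outer loop
vertex 0.106 3.176 -2.266
vertex 0.843 4.639 -2.184
vertex 0.549 3.06 -4.171
endloop
endfacet
facet normal -0.449 -0.892 -0.050
outer loop
vertex 1.897 2.361 -3.816
vertex 0.106 3.176 -2.266
vertex 0.549 3.06 -4.171
endloop
endfacet
facet normal -0.865 0.448 -0.228
outer loop
vertex 0.549 3.06 -4.171
vertex 0.843 4.639 -2.184
vertex 1.285 4.523 -4.09
endloop
endfacet
facet normal 0.225 -0.059 -0.972
outer loop
vertex 1.285 4.523 -4.09
vertex 1.897 2.361 -3.816
vertex 0.549 3.06 -4.171
endloop
endfacet
facet normal -0.225 0.059 0.972
outer loop
vertex 0.106 3.176 -2.266
vertex 2.191 3.94 -1.829
vertex 0.843 4.639 -2.184
endloop
endfacet
facet normal -0.449 -0.892 -0.050
outer loop
vertex 1.455 2.477 -1.91
vertex 0.106 3.176 -2.266
vertex 1.897 2.361 -3.816
endloop
endfacet
facet normal -0.226 0.060 0.972
outer loop
vertex 1.455 2.477 -1.91
vertex 2.191 3.94 -1.829
vertex 0.106 3.176 -2.266
endloop
endfacet
facet normal 0.449 0.892 0.050
outer loop
vertex 0.843 4.639 -2.184
vertex 2.191 3.94 -1.829
vertex 1.285 4.523 -4.09
endloop
endfacet
facet normal 0.226 -0.059 -0.972
outer loop
vertex 2.634 3.824 -3.734
vertex 1.897 2.361 -3.816
vertex 1.285 4.523 -4.09
endloop
endfacet
facet normal 0.449 0.892 0.050
outer loop
vertex 1.285 4.523 -4.09
vertex 2.191 3.94 -1.829
vertex 2.634 3.824 -3.734
endloop
endfacet
facet normal 0.864 -0.448 0.228
outer loop
vertex 2.634 3.824 -3.734
vertex 1.455 2.477 -1.91
vertex 1.897 2.361 -3.816
endloop
endfacet
facet normal 0.865 -0.448 0.228
outer loop
vertex 2.191 3.94 -1.829
vertex 1.455 2.477 -1.91
vertex 2.634 3.824 -3.734
endloop
endfacet
facet normal -0.914 0.080 -0.397
outer loop
vertex -2.542 3.543 2.12
vertex -2.854 3.285 2.787
vertex -2.698 4.019 2.575
endloop
endfacet
facet normal 0.603 0.646 -0.469
outer loop
vertex -2.542 3.543 2.12
vertex -2.698 4.019 2.575
vertex -0.906 3.115 3.633
endloop
endfacet
facet normal -0.915 0.080 -0.396
outer loop
vertex -2.698 4.019 2.575
vertex -2.854 3.285 2.787
vertex -2.971 3.943 3.19
endloop
endfacet
facet normal 0.313 0.916 0.252
outer loop
vertex -2.698 4.019 2.575
vertex -2.971 3.943 3.19
vertex -0.906 3.115 3.633
endloop
endfacet
facet normal -0.915 0.080 -0.396
outer loop
vertex -2.971 3.943 3.19
vertex -2.854 3.285 2.787
vertex -3.156 3.371 3.501
endloop
endfacet
facet normal 0.003 0.477 0.879
outer loop
vertex -2.971 3.943 3.19
vertex -3.156 3.371 3.501
vertex -0.906 3.115 3.633
endloop
endfacet
facet normal -0.915 0.080 -0.396
outer loop
vertex -3.156 3.371 3.501
vertex -2.854 3.285 2.787
vertex -3.114 2.734 3.275
endloop
endfacet
facet normal -0.093 -0.338 0.936
outer loop
vertex -3.156 3.371 3.501
vertex -3.114 2.734 3.275
vertex -0.906 3.115 3.633
endloop
endfacet
facet normal -0.914 0.079 -0.397
outer loop
vertex -3.114 2.734 3.275
vertex -2.854 3.285 2.787
vertex -2.875 2.513 2.681
endloop
endfacet
facet normal 0.097 -0.919 0.381
outer loop
vertex -3.114 2.734 3.275
vertex -2.875 2.513 2.681
vertex -0.906 3.115 3.633
endloop
endfacet
facet normal -0.914 0.079 -0.397
outer loop
vertex -2.875 2.513 2.681
vertex -2.854 3.285 2.787
vertex -2.621 2.872 2.168
endloop
endfacet
facet normal 0.429 -0.826 -0.365
outer loop
vertex -2.875 2.513 2.681
vertex -2.621 2.872 2.168
vertex -0.906 3.115 3.633
endloop
endfacet
facet normal -0.914 0.079 -0.397
outer loop
vertex -2.621 2.872 2.168
vertex -2.854 3.285 2.787
vertex -2.542 3.543 2.12
endloop
endfacet
facet normal 0.655 -0.130 -0.745
outer loop
vertex -2.621 2.872 2.168
vertex -2.542 3.543 2.12
vertex -0.906 3.115 3.633
endloop
endfacet

endsolid


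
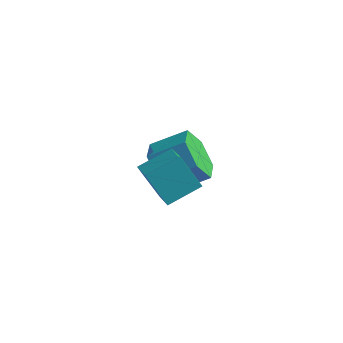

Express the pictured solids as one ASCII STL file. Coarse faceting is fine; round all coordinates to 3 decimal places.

solid 
facet normal -0.579 0.028 0.815
outer loop
vertex -2.522 -2.104 0.731
vertex -1.8 -1.163 1.212
vertex -3.24 -1.277 0.192
endloop
endfacet
facet normal -0.565 -0.735 -0.376
outer loop
vertex -2.44 -1.317 -0.932
vertex -2.522 -2.104 0.731
vertex -3.24 -1.277 0.192
endloop
endfacet
facet normal -0.579 0.029 0.815
outer loop
vertex -3.24 -1.277 0.192
vertex -1.8 -1.163 1.212
vertex -2.517 -0.337 0.673
endloop
endfacet
facet normal -0.587 0.678 -0.442
outer loop
vertex -2.517 -0.337 0.673
vertex -2.44 -1.317 -0.932
vertex -3.24 -1.277 0.192
endloop
endfacet
facet normal 0.588 -0.677 0.442
outer loop
vertex -2.522 -2.104 0.731
vertex -1.0 -1.203 0.088
vertex -1.8 -1.163 1.212
endloop
endfacet
facet normal -0.564 -0.735 -0.376
outer loop
vertex -1.723 -2.143 -0.393
vertex -2.522 -2.104 0.731
vertex -2.44 -1.317 -0.932
endloop
endfacet
facet normal 0.588 -0.678 0.441
outer loop
vertex -1.723 -2.143 -0.393
vertex -1.0 -1.203 0.088
vertex -2.522 -2.104 0.731
endloop
endfacet
facet normal 0.564 0.735 0.376
outer loop
vertex -1.8 -1.163 1.212
vertex -1.0 -1.203 0.088
vertex -2.517 -0.337 0.673
endloop
endfacet
facet normal -0.588 0.677 -0.442
outer loop
vertex -1.718 -0.376 -0.451
vertex -2.44 -1.317 -0.932
vertex -2.517 -0.337 0.673
endloop
endfacet
facet normal 0.564 0.735 0.376
outer loop
vertex -2.517 -0.337 0.673
vertex -1.0 -1.203 0.088
vertex -1.718 -0.376 -0.451
endloop
endfacet
facet normal 0.580 -0.028 -0.814
outer loop
vertex -1.718 -0.376 -0.451
vertex -1.723 -2.143 -0.393
vertex -2.44 -1.317 -0.932
endloop
endfacet
facet normal 0.579 -0.028 -0.815
outer loop
vertex -1.0 -1.203 0.088
vertex -1.723 -2.143 -0.393
vertex -1.718 -0.376 -0.451
endloop
endfacet
facet normal -0.760 -0.430 -0.488
outer loop
vertex -3.669 2.198 -3.443
vertex -3.961 1.728 -2.574
vertex -4.337 2.658 -2.808
endloop
endfacet
facet normal -0.047 0.785 -0.618
outer loop
vertex -3.669 2.198 -3.443
vertex -4.337 2.658 -2.808
vertex -2.567 2.821 -2.735
endloop
endfacet
facet normal -0.047 0.784 -0.619
outer loop
vertex -2.567 2.821 -2.735
vertex -4.337 2.658 -2.808
vertex -3.235 3.282 -2.101
endloop
endfacet
facet normal 0.760 0.430 0.488
outer loop
vertex -2.567 2.821 -2.735
vertex -3.235 3.282 -2.101
vertex -2.859 2.352 -1.866
endloop
endfacet
facet normal -0.760 -0.430 -0.487
outer loop
vertex -4.337 2.658 -2.808
vertex -3.961 1.728 -2.574
vertex -4.629 2.189 -1.939
endloop
endfacet
facet normal -0.585 0.779 0.224
outer loop
vertex -4.337 2.658 -2.808
vertex -4.629 2.189 -1.939
vertex -3.235 3.282 -2.101
endloop
endfacet
facet normal -0.585 0.779 0.225
outer loop
vertex -3.235 3.282 -2.101
vertex -4.629 2.189 -1.939
vertex -3.527 2.812 -1.232
endloop
endfacet
facet normal 0.759 0.430 0.488
outer loop
vertex -3.235 3.282 -2.101
vertex -3.527 2.812 -1.232
vertex -2.859 2.352 -1.866
endloop
endfacet
facet normal -0.760 -0.430 -0.487
outer loop
vertex -4.629 2.189 -1.939
vertex -3.961 1.728 -2.574
vertex -4.253 1.259 -1.705
endloop
endfacet
facet normal -0.538 -0.005 0.843
outer loop
vertex -4.629 2.189 -1.939
vertex -4.253 1.259 -1.705
vertex -3.527 2.812 -1.232
endloop
endfacet
facet normal -0.539 -0.005 0.843
outer loop
vertex -3.527 2.812 -1.232
vertex -4.253 1.259 -1.705
vertex -3.151 1.882 -0.997
endloop
endfacet
facet normal 0.759 0.430 0.488
outer loop
vertex -3.527 2.812 -1.232
vertex -3.151 1.882 -0.997
vertex -2.859 2.352 -1.866
endloop
endfacet
facet normal -0.760 -0.430 -0.488
outer loop
vertex -4.253 1.259 -1.705
vertex -3.961 1.728 -2.574
vertex -3.585 0.798 -2.339
endloop
endfacet
facet normal 0.046 -0.784 0.619
outer loop
vertex -4.253 1.259 -1.705
vertex -3.585 0.798 -2.339
vertex -3.151 1.882 -0.997
endloop
endfacet
facet normal 0.048 -0.784 0.618
outer loop
vertex -3.151 1.882 -0.997
vertex -3.585 0.798 -2.339
vertex -2.483 1.422 -1.632
endloop
endfacet
facet normal 0.760 0.430 0.488
outer loop
vertex -3.151 1.882 -0.997
vertex -2.483 1.422 -1.632
vertex -2.859 2.352 -1.866
endloop
endfacet
facet normal -0.759 -0.430 -0.488
outer loop
vertex -3.585 0.798 -2.339
vertex -3.961 1.728 -2.574
vertex -3.293 1.268 -3.208
endloop
endfacet
facet normal 0.585 -0.779 -0.225
outer loop
vertex -3.585 0.798 -2.339
vertex -3.293 1.268 -3.208
vertex -2.483 1.422 -1.632
endloop
endfacet
facet normal 0.585 -0.780 -0.224
outer loop
vertex -2.483 1.422 -1.632
vertex -3.293 1.268 -3.208
vertex -2.191 1.891 -2.501
endloop
endfacet
facet normal 0.760 0.430 0.487
outer loop
vertex -2.483 1.422 -1.632
vertex -2.191 1.891 -2.501
vertex -2.859 2.352 -1.866
endloop
endfacet
facet normal -0.759 -0.430 -0.488
outer loop
vertex -3.293 1.268 -3.208
vertex -3.961 1.728 -2.574
vertex -3.669 2.198 -3.443
endloop
endfacet
facet normal 0.538 0.005 -0.843
outer loop
vertex -3.293 1.268 -3.208
vertex -3.669 2.198 -3.443
vertex -2.191 1.891 -2.501
endloop
endfacet
facet normal 0.538 0.006 -0.843
outer loop
vertex -2.191 1.891 -2.501
vertex -3.669 2.198 -3.443
vertex -2.567 2.821 -2.735
endloop
endfacet
facet normal 0.760 0.430 0.487
outer loop
vertex -2.191 1.891 -2.501
vertex -2.567 2.821 -2.735
vertex -2.859 2.352 -1.866
endloop
endfacet

endsolid


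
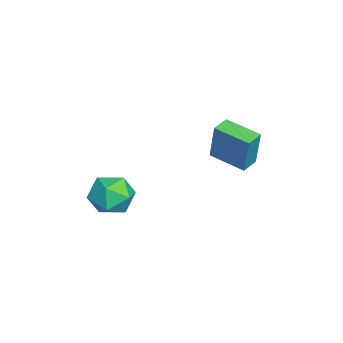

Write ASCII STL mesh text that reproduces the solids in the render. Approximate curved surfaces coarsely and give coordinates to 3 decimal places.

solid 
facet normal -0.832 0.542 0.118
outer loop
vertex -2.529 0.963 -2.018
vertex -1.557 2.533 -2.372
vertex -2.953 0.761 -4.075
endloop
endfacet
facet normal -0.517 -0.835 0.188
outer loop
vertex -2.163 0.247 -4.188
vertex -2.529 0.963 -2.018
vertex -2.953 0.761 -4.075
endloop
endfacet
facet normal -0.832 0.541 0.119
outer loop
vertex -2.953 0.761 -4.075
vertex -1.557 2.533 -2.372
vertex -1.982 2.332 -4.429
endloop
endfacet
facet normal -0.201 -0.095 -0.975
outer loop
vertex -1.982 2.332 -4.429
vertex -2.163 0.247 -4.188
vertex -2.953 0.761 -4.075
endloop
endfacet
facet normal 0.201 0.095 0.975
outer loop
vertex -2.529 0.963 -2.018
vertex -0.767 2.019 -2.485
vertex -1.557 2.533 -2.372
endloop
endfacet
facet normal -0.517 -0.835 0.188
outer loop
vertex -1.738 0.448 -2.131
vertex -2.529 0.963 -2.018
vertex -2.163 0.247 -4.188
endloop
endfacet
facet normal 0.201 0.095 0.975
outer loop
vertex -1.738 0.448 -2.131
vertex -0.767 2.019 -2.485
vertex -2.529 0.963 -2.018
endloop
endfacet
facet normal 0.517 0.835 -0.188
outer loop
vertex -1.557 2.533 -2.372
vertex -0.767 2.019 -2.485
vertex -1.982 2.332 -4.429
endloop
endfacet
facet normal -0.201 -0.095 -0.975
outer loop
vertex -1.191 1.817 -4.542
vertex -2.163 0.247 -4.188
vertex -1.982 2.332 -4.429
endloop
endfacet
facet normal 0.517 0.835 -0.189
outer loop
vertex -1.982 2.332 -4.429
vertex -0.767 2.019 -2.485
vertex -1.191 1.817 -4.542
endloop
endfacet
facet normal 0.832 -0.542 -0.119
outer loop
vertex -1.191 1.817 -4.542
vertex -1.738 0.448 -2.131
vertex -2.163 0.247 -4.188
endloop
endfacet
facet normal 0.832 -0.541 -0.118
outer loop
vertex -0.767 2.019 -2.485
vertex -1.738 0.448 -2.131
vertex -1.191 1.817 -4.542
endloop
endfacet
facet normal -0.013 0.901 0.434
outer loop
vertex 2.134 -2.803 -3.921
vertex 2.318 -3.302 -2.881
vertex 3.224 -2.972 -3.539
endloop
endfacet
facet normal 0.229 0.944 -0.236
outer loop
vertex 2.134 -2.803 -3.921
vertex 3.224 -2.972 -3.539
vertex 2.957 -3.186 -4.655
endloop
endfacet
facet normal -0.277 0.689 -0.670
outer loop
vertex 2.134 -2.803 -3.921
vertex 2.957 -3.186 -4.655
vertex 1.886 -3.648 -4.687
endloop
endfacet
facet normal -0.832 0.487 -0.268
outer loop
vertex 2.134 -2.803 -3.921
vertex 1.886 -3.648 -4.687
vertex 1.491 -3.72 -3.591
endloop
endfacet
facet normal -0.668 0.618 0.415
outer loop
vertex 2.134 -2.803 -3.921
vertex 1.491 -3.72 -3.591
vertex 2.318 -3.302 -2.881
endloop
endfacet
facet normal 0.801 0.522 -0.292
outer loop
vertex 2.957 -3.186 -4.655
vertex 3.224 -2.972 -3.539
vertex 3.649 -3.92 -4.069
endloop
endfacet
facet normal 0.411 0.452 0.792
outer loop
vertex 3.224 -2.972 -3.539
vertex 2.318 -3.302 -2.881
vertex 3.254 -3.992 -2.973
endloop
endfacet
facet normal -0.650 -0.006 0.760
outer loop
vertex 2.318 -3.302 -2.881
vertex 1.491 -3.72 -3.591
vertex 2.183 -4.454 -3.005
endloop
endfacet
facet normal -0.914 -0.218 -0.344
outer loop
vertex 1.491 -3.72 -3.591
vertex 1.886 -3.648 -4.687
vertex 1.916 -4.668 -4.121
endloop
endfacet
facet normal -0.017 0.109 -0.994
outer loop
vertex 1.886 -3.648 -4.687
vertex 2.957 -3.186 -4.655
vertex 2.822 -4.338 -4.779
endloop
endfacet
facet normal 0.832 -0.487 0.268
outer loop
vertex 3.006 -4.837 -3.739
vertex 3.649 -3.92 -4.069
vertex 3.254 -3.992 -2.973
endloop
endfacet
facet normal 0.277 -0.689 0.670
outer loop
vertex 3.006 -4.837 -3.739
vertex 3.254 -3.992 -2.973
vertex 2.183 -4.454 -3.005
endloop
endfacet
facet normal -0.229 -0.944 0.236
outer loop
vertex 3.006 -4.837 -3.739
vertex 2.183 -4.454 -3.005
vertex 1.916 -4.668 -4.121
endloop
endfacet
facet normal 0.013 -0.901 -0.434
outer loop
vertex 3.006 -4.837 -3.739
vertex 1.916 -4.668 -4.121
vertex 2.822 -4.338 -4.779
endloop
endfacet
facet normal 0.668 -0.618 -0.415
outer loop
vertex 3.006 -4.837 -3.739
vertex 2.822 -4.338 -4.779
vertex 3.649 -3.92 -4.069
endloop
endfacet
facet normal 0.914 0.218 0.344
outer loop
vertex 3.254 -3.992 -2.973
vertex 3.649 -3.92 -4.069
vertex 3.224 -2.972 -3.539
endloop
endfacet
facet normal 0.017 -0.109 0.994
outer loop
vertex 2.183 -4.454 -3.005
vertex 3.254 -3.992 -2.973
vertex 2.318 -3.302 -2.881
endloop
endfacet
facet normal -0.801 -0.522 0.292
outer loop
vertex 1.916 -4.668 -4.121
vertex 2.183 -4.454 -3.005
vertex 1.491 -3.72 -3.591
endloop
endfacet
facet normal -0.411 -0.452 -0.792
outer loop
vertex 2.822 -4.338 -4.779
vertex 1.916 -4.668 -4.121
vertex 1.886 -3.648 -4.687
endloop
endfacet
facet normal 0.650 0.006 -0.760
outer loop
vertex 3.649 -3.92 -4.069
vertex 2.822 -4.338 -4.779
vertex 2.957 -3.186 -4.655
endloop
endfacet

endsolid


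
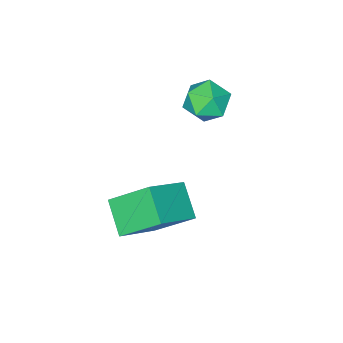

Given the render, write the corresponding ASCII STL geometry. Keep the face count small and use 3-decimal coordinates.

solid 
facet normal -0.363 0.388 0.848
outer loop
vertex -2.59 -2.917 0.841
vertex -2.3 -3.621 1.287
vertex -1.778 -2.916 1.188
endloop
endfacet
facet normal -0.170 0.903 0.394
outer loop
vertex -2.59 -2.917 0.841
vertex -1.778 -2.916 1.188
vertex -1.912 -2.588 0.379
endloop
endfacet
facet normal -0.539 0.815 -0.211
outer loop
vertex -2.59 -2.917 0.841
vertex -1.912 -2.588 0.379
vertex -2.517 -3.092 -0.022
endloop
endfacet
facet normal -0.960 0.246 -0.131
outer loop
vertex -2.59 -2.917 0.841
vertex -2.517 -3.092 -0.022
vertex -2.757 -3.73 0.539
endloop
endfacet
facet normal -0.852 -0.019 0.523
outer loop
vertex -2.59 -2.917 0.841
vertex -2.757 -3.73 0.539
vertex -2.3 -3.621 1.287
endloop
endfacet
facet normal 0.522 0.817 0.245
outer loop
vertex -1.912 -2.588 0.379
vertex -1.778 -2.916 1.188
vertex -1.203 -3.09 0.541
endloop
endfacet
facet normal 0.209 -0.017 0.978
outer loop
vertex -1.778 -2.916 1.188
vertex -2.3 -3.621 1.287
vertex -1.443 -3.728 1.102
endloop
endfacet
facet normal -0.582 -0.675 0.454
outer loop
vertex -2.3 -3.621 1.287
vertex -2.757 -3.73 0.539
vertex -2.048 -4.232 0.701
endloop
endfacet
facet normal -0.756 -0.248 -0.605
outer loop
vertex -2.757 -3.73 0.539
vertex -2.517 -3.092 -0.022
vertex -2.182 -3.904 -0.108
endloop
endfacet
facet normal -0.074 0.674 -0.735
outer loop
vertex -2.517 -3.092 -0.022
vertex -1.912 -2.588 0.379
vertex -1.66 -3.199 -0.207
endloop
endfacet
facet normal 0.960 -0.246 0.131
outer loop
vertex -1.37 -3.903 0.239
vertex -1.203 -3.09 0.541
vertex -1.443 -3.728 1.102
endloop
endfacet
facet normal 0.539 -0.815 0.211
outer loop
vertex -1.37 -3.903 0.239
vertex -1.443 -3.728 1.102
vertex -2.048 -4.232 0.701
endloop
endfacet
facet normal 0.170 -0.903 -0.394
outer loop
vertex -1.37 -3.903 0.239
vertex -2.048 -4.232 0.701
vertex -2.182 -3.904 -0.108
endloop
endfacet
facet normal 0.363 -0.388 -0.848
outer loop
vertex -1.37 -3.903 0.239
vertex -2.182 -3.904 -0.108
vertex -1.66 -3.199 -0.207
endloop
endfacet
facet normal 0.852 0.019 -0.523
outer loop
vertex -1.37 -3.903 0.239
vertex -1.66 -3.199 -0.207
vertex -1.203 -3.09 0.541
endloop
endfacet
facet normal 0.756 0.248 0.605
outer loop
vertex -1.443 -3.728 1.102
vertex -1.203 -3.09 0.541
vertex -1.778 -2.916 1.188
endloop
endfacet
facet normal 0.074 -0.674 0.735
outer loop
vertex -2.048 -4.232 0.701
vertex -1.443 -3.728 1.102
vertex -2.3 -3.621 1.287
endloop
endfacet
facet normal -0.522 -0.817 -0.245
outer loop
vertex -2.182 -3.904 -0.108
vertex -2.048 -4.232 0.701
vertex -2.757 -3.73 0.539
endloop
endfacet
facet normal -0.209 0.017 -0.978
outer loop
vertex -1.66 -3.199 -0.207
vertex -2.182 -3.904 -0.108
vertex -2.517 -3.092 -0.022
endloop
endfacet
facet normal 0.582 0.675 -0.454
outer loop
vertex -1.203 -3.09 0.541
vertex -1.66 -3.199 -0.207
vertex -1.912 -2.588 0.379
endloop
endfacet
facet normal -0.403 0.655 0.640
outer loop
vertex 1.22 -2.668 -1.218
vertex 1.684 -1.617 -2.001
vertex -0.305 -2.691 -2.155
endloop
endfacet
facet normal -0.335 -0.756 0.563
outer loop
vertex 0.416 -3.863 -3.299
vertex 1.22 -2.668 -1.218
vertex -0.305 -2.691 -2.155
endloop
endfacet
facet normal -0.403 0.655 0.640
outer loop
vertex -0.305 -2.691 -2.155
vertex 1.684 -1.617 -2.001
vertex 0.159 -1.641 -2.937
endloop
endfacet
facet normal -0.852 -0.013 -0.523
outer loop
vertex 0.159 -1.641 -2.937
vertex 0.416 -3.863 -3.299
vertex -0.305 -2.691 -2.155
endloop
endfacet
facet normal 0.852 0.014 0.523
outer loop
vertex 1.22 -2.668 -1.218
vertex 2.405 -2.789 -3.145
vertex 1.684 -1.617 -2.001
endloop
endfacet
facet normal -0.334 -0.756 0.563
outer loop
vertex 1.941 -3.839 -2.363
vertex 1.22 -2.668 -1.218
vertex 0.416 -3.863 -3.299
endloop
endfacet
facet normal 0.852 0.013 0.523
outer loop
vertex 1.941 -3.839 -2.363
vertex 2.405 -2.789 -3.145
vertex 1.22 -2.668 -1.218
endloop
endfacet
facet normal 0.334 0.756 -0.564
outer loop
vertex 1.684 -1.617 -2.001
vertex 2.405 -2.789 -3.145
vertex 0.159 -1.641 -2.937
endloop
endfacet
facet normal -0.852 -0.013 -0.523
outer loop
vertex 0.88 -2.812 -4.082
vertex 0.416 -3.863 -3.299
vertex 0.159 -1.641 -2.937
endloop
endfacet
facet normal 0.334 0.756 -0.563
outer loop
vertex 0.159 -1.641 -2.937
vertex 2.405 -2.789 -3.145
vertex 0.88 -2.812 -4.082
endloop
endfacet
facet normal 0.403 -0.655 -0.640
outer loop
vertex 0.88 -2.812 -4.082
vertex 1.941 -3.839 -2.363
vertex 0.416 -3.863 -3.299
endloop
endfacet
facet normal 0.403 -0.655 -0.640
outer loop
vertex 2.405 -2.789 -3.145
vertex 1.941 -3.839 -2.363
vertex 0.88 -2.812 -4.082
endloop
endfacet

endsolid


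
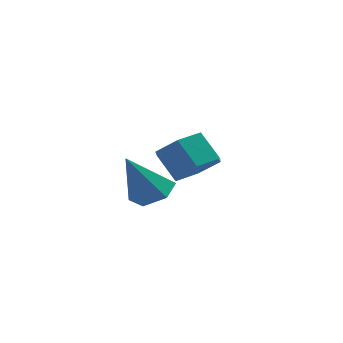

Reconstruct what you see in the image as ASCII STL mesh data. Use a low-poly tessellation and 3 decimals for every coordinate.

solid 
facet normal 0.344 0.388 -0.855
outer loop
vertex 3.697 -0.552 -2.23
vertex 2.957 -0.73 -2.608
vertex 3.069 0.02 -2.223
endloop
endfacet
facet normal 0.421 0.453 0.786
outer loop
vertex 3.697 -0.552 -2.23
vertex 3.069 0.02 -2.223
vertex 2.283 -1.49 -0.932
endloop
endfacet
facet normal 0.344 0.388 -0.855
outer loop
vertex 3.069 0.02 -2.223
vertex 2.957 -0.73 -2.608
vertex 2.328 -0.157 -2.601
endloop
endfacet
facet normal -0.449 0.704 0.550
outer loop
vertex 3.069 0.02 -2.223
vertex 2.328 -0.157 -2.601
vertex 2.283 -1.49 -0.932
endloop
endfacet
facet normal 0.344 0.388 -0.855
outer loop
vertex 2.328 -0.157 -2.601
vertex 2.957 -0.73 -2.608
vertex 2.217 -0.907 -2.986
endloop
endfacet
facet normal -0.991 0.114 0.064
outer loop
vertex 2.328 -0.157 -2.601
vertex 2.217 -0.907 -2.986
vertex 2.283 -1.49 -0.932
endloop
endfacet
facet normal 0.344 0.388 -0.855
outer loop
vertex 2.217 -0.907 -2.986
vertex 2.957 -0.73 -2.608
vertex 2.845 -1.479 -2.993
endloop
endfacet
facet normal -0.663 -0.726 -0.185
outer loop
vertex 2.217 -0.907 -2.986
vertex 2.845 -1.479 -2.993
vertex 2.283 -1.49 -0.932
endloop
endfacet
facet normal 0.344 0.388 -0.855
outer loop
vertex 2.845 -1.479 -2.993
vertex 2.957 -0.73 -2.608
vertex 3.585 -1.302 -2.615
endloop
endfacet
facet normal 0.207 -0.977 0.051
outer loop
vertex 2.845 -1.479 -2.993
vertex 3.585 -1.302 -2.615
vertex 2.283 -1.49 -0.932
endloop
endfacet
facet normal 0.344 0.388 -0.855
outer loop
vertex 3.585 -1.302 -2.615
vertex 2.957 -0.73 -2.608
vertex 3.697 -0.552 -2.23
endloop
endfacet
facet normal 0.750 -0.387 0.537
outer loop
vertex 3.585 -1.302 -2.615
vertex 3.697 -0.552 -2.23
vertex 2.283 -1.49 -0.932
endloop
endfacet
facet normal 0.576 -0.301 -0.760
outer loop
vertex 4.239 3.61 -2.665
vertex 3.623 2.81 -2.815
vertex 3.444 3.69 -3.299
endloop
endfacet
facet normal 0.246 0.951 -0.189
outer loop
vertex 4.239 3.61 -2.665
vertex 3.444 3.69 -3.299
vertex 3.472 4.01 -1.654
endloop
endfacet
facet normal 0.247 0.950 -0.189
outer loop
vertex 3.472 4.01 -1.654
vertex 3.444 3.69 -3.299
vertex 2.677 4.09 -2.289
endloop
endfacet
facet normal -0.577 0.300 0.760
outer loop
vertex 3.472 4.01 -1.654
vertex 2.677 4.09 -2.289
vertex 2.857 3.21 -1.805
endloop
endfacet
facet normal 0.577 -0.300 -0.759
outer loop
vertex 3.444 3.69 -3.299
vertex 3.623 2.81 -2.815
vertex 2.829 2.89 -3.45
endloop
endfacet
facet normal -0.551 0.543 -0.634
outer loop
vertex 3.444 3.69 -3.299
vertex 2.829 2.89 -3.45
vertex 2.677 4.09 -2.289
endloop
endfacet
facet normal -0.551 0.543 -0.634
outer loop
vertex 2.677 4.09 -2.289
vertex 2.829 2.89 -3.45
vertex 2.062 3.29 -2.44
endloop
endfacet
facet normal -0.577 0.300 0.760
outer loop
vertex 2.677 4.09 -2.289
vertex 2.062 3.29 -2.44
vertex 2.857 3.21 -1.805
endloop
endfacet
facet normal 0.577 -0.300 -0.759
outer loop
vertex 2.829 2.89 -3.45
vertex 3.623 2.81 -2.815
vertex 3.008 2.01 -2.966
endloop
endfacet
facet normal -0.798 -0.407 -0.445
outer loop
vertex 2.829 2.89 -3.45
vertex 3.008 2.01 -2.966
vertex 2.062 3.29 -2.44
endloop
endfacet
facet normal -0.798 -0.407 -0.444
outer loop
vertex 2.062 3.29 -2.44
vertex 3.008 2.01 -2.966
vertex 2.241 2.41 -1.955
endloop
endfacet
facet normal -0.576 0.301 0.760
outer loop
vertex 2.062 3.29 -2.44
vertex 2.241 2.41 -1.955
vertex 2.857 3.21 -1.805
endloop
endfacet
facet normal 0.577 -0.300 -0.760
outer loop
vertex 3.008 2.01 -2.966
vertex 3.623 2.81 -2.815
vertex 3.803 1.93 -2.331
endloop
endfacet
facet normal -0.247 -0.951 0.189
outer loop
vertex 3.008 2.01 -2.966
vertex 3.803 1.93 -2.331
vertex 2.241 2.41 -1.955
endloop
endfacet
facet normal -0.247 -0.950 0.189
outer loop
vertex 2.241 2.41 -1.955
vertex 3.803 1.93 -2.331
vertex 3.036 2.33 -1.321
endloop
endfacet
facet normal -0.576 0.301 0.760
outer loop
vertex 2.241 2.41 -1.955
vertex 3.036 2.33 -1.321
vertex 2.857 3.21 -1.805
endloop
endfacet
facet normal 0.577 -0.300 -0.760
outer loop
vertex 3.803 1.93 -2.331
vertex 3.623 2.81 -2.815
vertex 4.418 2.73 -2.18
endloop
endfacet
facet normal 0.551 -0.543 0.634
outer loop
vertex 3.803 1.93 -2.331
vertex 4.418 2.73 -2.18
vertex 3.036 2.33 -1.321
endloop
endfacet
facet normal 0.551 -0.543 0.634
outer loop
vertex 3.036 2.33 -1.321
vertex 4.418 2.73 -2.18
vertex 3.651 3.13 -1.17
endloop
endfacet
facet normal -0.577 0.300 0.759
outer loop
vertex 3.036 2.33 -1.321
vertex 3.651 3.13 -1.17
vertex 2.857 3.21 -1.805
endloop
endfacet
facet normal 0.576 -0.301 -0.760
outer loop
vertex 4.418 2.73 -2.18
vertex 3.623 2.81 -2.815
vertex 4.239 3.61 -2.665
endloop
endfacet
facet normal 0.798 0.407 0.445
outer loop
vertex 4.418 2.73 -2.18
vertex 4.239 3.61 -2.665
vertex 3.651 3.13 -1.17
endloop
endfacet
facet normal 0.798 0.407 0.445
outer loop
vertex 3.651 3.13 -1.17
vertex 4.239 3.61 -2.665
vertex 3.472 4.01 -1.654
endloop
endfacet
facet normal -0.577 0.300 0.759
outer loop
vertex 3.651 3.13 -1.17
vertex 3.472 4.01 -1.654
vertex 2.857 3.21 -1.805
endloop
endfacet

endsolid


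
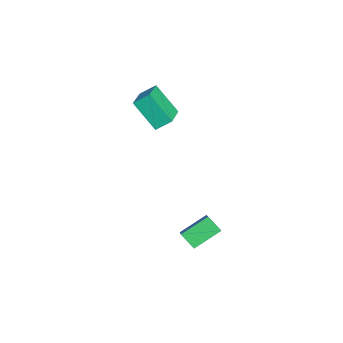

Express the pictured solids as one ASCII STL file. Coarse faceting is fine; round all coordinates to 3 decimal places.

solid 
facet normal -0.509 -0.573 0.643
outer loop
vertex 3.429 -0.868 -1.65
vertex 2.904 0.483 -0.862
vertex 2.157 -0.807 -2.602
endloop
endfacet
facet normal 0.318 -0.819 -0.477
outer loop
vertex 2.676 -0.223 -3.258
vertex 3.429 -0.868 -1.65
vertex 2.157 -0.807 -2.602
endloop
endfacet
facet normal -0.509 -0.572 0.643
outer loop
vertex 2.157 -0.807 -2.602
vertex 2.904 0.483 -0.862
vertex 1.632 0.544 -1.815
endloop
endfacet
facet normal -0.800 0.038 -0.599
outer loop
vertex 1.632 0.544 -1.815
vertex 2.676 -0.223 -3.258
vertex 2.157 -0.807 -2.602
endloop
endfacet
facet normal 0.800 -0.038 0.599
outer loop
vertex 3.429 -0.868 -1.65
vertex 3.423 1.067 -1.518
vertex 2.904 0.483 -0.862
endloop
endfacet
facet normal 0.319 -0.819 -0.478
outer loop
vertex 3.948 -0.284 -2.305
vertex 3.429 -0.868 -1.65
vertex 2.676 -0.223 -3.258
endloop
endfacet
facet normal 0.800 -0.038 0.599
outer loop
vertex 3.948 -0.284 -2.305
vertex 3.423 1.067 -1.518
vertex 3.429 -0.868 -1.65
endloop
endfacet
facet normal -0.318 0.819 0.477
outer loop
vertex 2.904 0.483 -0.862
vertex 3.423 1.067 -1.518
vertex 1.632 0.544 -1.815
endloop
endfacet
facet normal -0.800 0.039 -0.599
outer loop
vertex 2.151 1.128 -2.47
vertex 2.676 -0.223 -3.258
vertex 1.632 0.544 -1.815
endloop
endfacet
facet normal -0.318 0.819 0.478
outer loop
vertex 1.632 0.544 -1.815
vertex 3.423 1.067 -1.518
vertex 2.151 1.128 -2.47
endloop
endfacet
facet normal 0.509 0.573 -0.643
outer loop
vertex 2.151 1.128 -2.47
vertex 3.948 -0.284 -2.305
vertex 2.676 -0.223 -3.258
endloop
endfacet
facet normal 0.509 0.572 -0.643
outer loop
vertex 3.423 1.067 -1.518
vertex 3.948 -0.284 -2.305
vertex 2.151 1.128 -2.47
endloop
endfacet
facet normal -0.914 0.230 -0.334
outer loop
vertex -3.427 -1.497 4.238
vertex -2.632 -0.465 2.774
vertex -3.423 -2.307 3.669
endloop
endfacet
facet normal -0.406 -0.527 0.747
outer loop
vertex -1.568 -2.775 4.346
vertex -3.427 -1.497 4.238
vertex -3.423 -2.307 3.669
endloop
endfacet
facet normal -0.914 0.231 -0.333
outer loop
vertex -3.423 -2.307 3.669
vertex -2.632 -0.465 2.774
vertex -2.629 -1.275 2.205
endloop
endfacet
facet normal 0.003 -0.818 -0.575
outer loop
vertex -2.629 -1.275 2.205
vertex -1.568 -2.775 4.346
vertex -3.423 -2.307 3.669
endloop
endfacet
facet normal -0.003 0.818 0.575
outer loop
vertex -3.427 -1.497 4.238
vertex -0.777 -0.933 3.451
vertex -2.632 -0.465 2.774
endloop
endfacet
facet normal -0.405 -0.526 0.747
outer loop
vertex -1.571 -1.965 4.915
vertex -3.427 -1.497 4.238
vertex -1.568 -2.775 4.346
endloop
endfacet
facet normal -0.003 0.818 0.575
outer loop
vertex -1.571 -1.965 4.915
vertex -0.777 -0.933 3.451
vertex -3.427 -1.497 4.238
endloop
endfacet
facet normal 0.406 0.526 -0.747
outer loop
vertex -2.632 -0.465 2.774
vertex -0.777 -0.933 3.451
vertex -2.629 -1.275 2.205
endloop
endfacet
facet normal 0.003 -0.818 -0.575
outer loop
vertex -0.773 -1.743 2.882
vertex -1.568 -2.775 4.346
vertex -2.629 -1.275 2.205
endloop
endfacet
facet normal 0.405 0.527 -0.747
outer loop
vertex -2.629 -1.275 2.205
vertex -0.777 -0.933 3.451
vertex -0.773 -1.743 2.882
endloop
endfacet
facet normal 0.914 -0.231 0.334
outer loop
vertex -0.773 -1.743 2.882
vertex -1.571 -1.965 4.915
vertex -1.568 -2.775 4.346
endloop
endfacet
facet normal 0.914 -0.230 0.334
outer loop
vertex -0.777 -0.933 3.451
vertex -1.571 -1.965 4.915
vertex -0.773 -1.743 2.882
endloop
endfacet

endsolid
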